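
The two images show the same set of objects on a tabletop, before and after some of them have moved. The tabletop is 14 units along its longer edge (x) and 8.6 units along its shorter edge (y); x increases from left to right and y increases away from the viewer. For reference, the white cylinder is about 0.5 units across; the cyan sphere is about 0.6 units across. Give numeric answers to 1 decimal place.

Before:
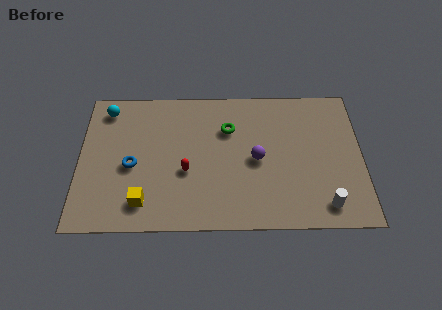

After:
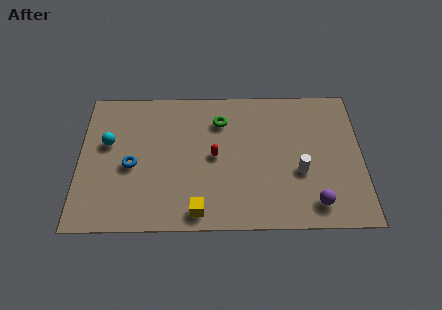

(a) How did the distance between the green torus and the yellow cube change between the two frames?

-0.5

The distance was about 6.1 in the first image and 5.6 in the second, so they moved 0.5 units closer together.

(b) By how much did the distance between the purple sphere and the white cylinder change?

-2.3

The distance was about 4.3 in the first image and 2.0 in the second, so they moved 2.3 units closer together.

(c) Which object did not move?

the blue torus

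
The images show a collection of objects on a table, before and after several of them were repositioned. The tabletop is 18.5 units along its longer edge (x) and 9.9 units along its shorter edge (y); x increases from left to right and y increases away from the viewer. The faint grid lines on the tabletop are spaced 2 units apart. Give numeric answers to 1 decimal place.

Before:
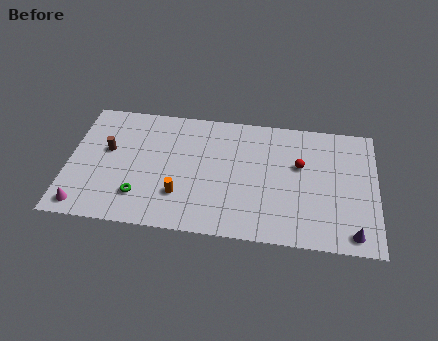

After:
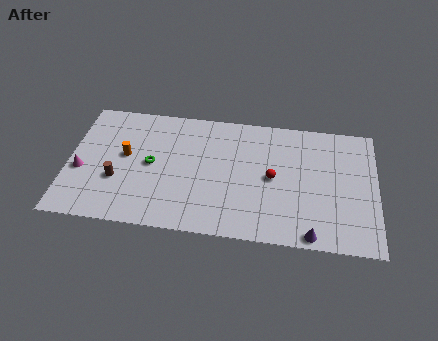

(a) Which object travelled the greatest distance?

the orange cylinder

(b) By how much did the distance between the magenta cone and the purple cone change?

-1.7

The distance was about 16.0 in the first image and 14.3 in the second, so they moved 1.7 units closer together.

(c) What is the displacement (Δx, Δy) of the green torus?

(0.6, 2.6)

The green torus started near (4.4, 2.4) and ended near (5.0, 5.0).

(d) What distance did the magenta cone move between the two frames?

2.8

The magenta cone moved from about (1.1, 1.2) to (0.8, 4.0), a distance of √(0.3² + 2.8²) ≈ 2.8.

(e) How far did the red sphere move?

2.0

The red sphere moved from about (13.9, 6.1) to (12.3, 4.9), a distance of √(1.6² + 1.2²) ≈ 2.0.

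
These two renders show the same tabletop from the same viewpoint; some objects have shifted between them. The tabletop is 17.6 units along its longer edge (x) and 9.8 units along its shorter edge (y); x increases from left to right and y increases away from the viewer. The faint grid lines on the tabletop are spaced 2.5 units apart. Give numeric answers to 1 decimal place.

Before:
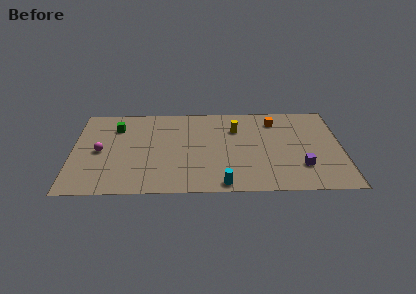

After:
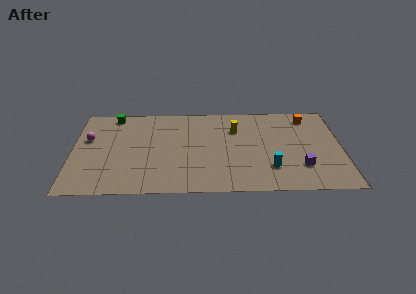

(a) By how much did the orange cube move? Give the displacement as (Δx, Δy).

(2.2, 0.4)

The orange cube started near (13.3, 7.9) and ended near (15.5, 8.3).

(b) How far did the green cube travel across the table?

1.4

The green cube moved from about (2.8, 7.4) to (2.6, 8.8), a distance of √(0.2² + 1.4²) ≈ 1.4.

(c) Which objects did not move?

the purple cube and the yellow cylinder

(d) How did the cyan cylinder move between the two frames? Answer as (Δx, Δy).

(3.1, 1.7)

The cyan cylinder started near (9.8, 0.9) and ended near (12.9, 2.6).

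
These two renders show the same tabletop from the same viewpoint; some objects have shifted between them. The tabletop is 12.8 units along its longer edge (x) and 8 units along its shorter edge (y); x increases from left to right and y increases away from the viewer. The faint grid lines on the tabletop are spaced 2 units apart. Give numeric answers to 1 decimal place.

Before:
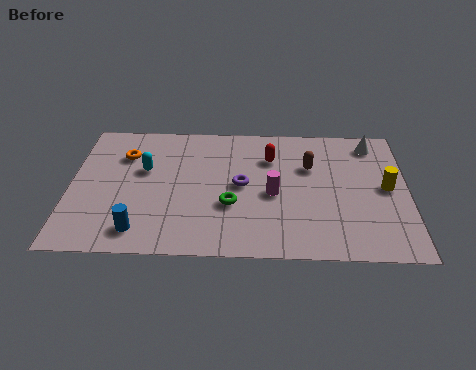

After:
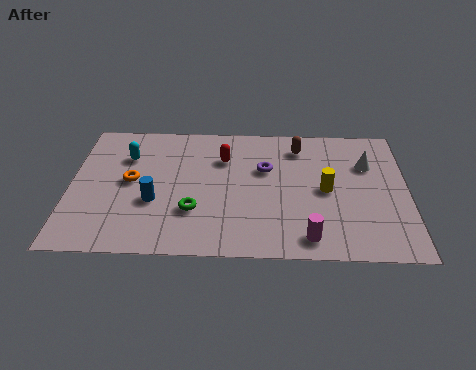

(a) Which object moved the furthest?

the magenta cylinder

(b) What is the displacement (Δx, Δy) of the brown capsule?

(-0.4, 1.2)

From the two frames, the brown capsule sits at roughly (9.1, 5.3) before and (8.7, 6.5) after.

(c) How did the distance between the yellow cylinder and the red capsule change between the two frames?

-0.4

Before: roughly 4.7 units apart; after: 4.3. That's 0.4 units closer together.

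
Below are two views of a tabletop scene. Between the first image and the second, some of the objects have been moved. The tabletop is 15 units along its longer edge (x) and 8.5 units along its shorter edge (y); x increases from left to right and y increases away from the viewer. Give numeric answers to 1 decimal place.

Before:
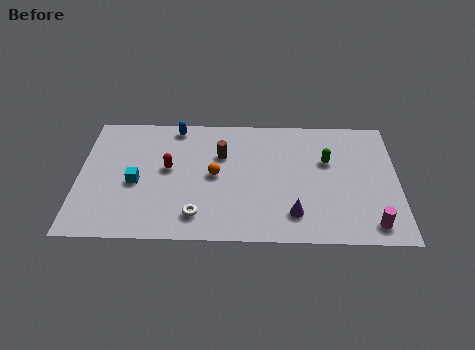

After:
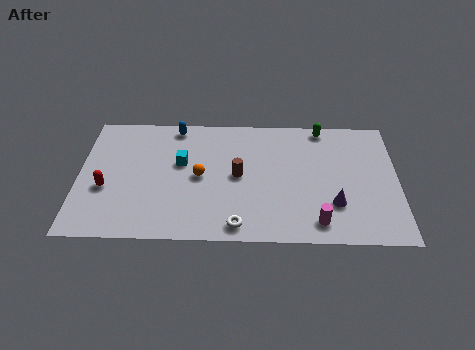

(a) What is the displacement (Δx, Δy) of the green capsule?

(-0.2, 2.3)

From the two frames, the green capsule sits at roughly (11.7, 5.4) before and (11.5, 7.7) after.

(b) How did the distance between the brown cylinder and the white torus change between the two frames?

-0.9

Before: roughly 4.2 units apart; after: 3.3. That's 0.9 units closer together.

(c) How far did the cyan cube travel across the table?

2.5

From (2.7, 3.7) to (4.8, 5.1), the cyan cube covered √(2.1² + 1.4²) ≈ 2.5 units.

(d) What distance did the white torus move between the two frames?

2.0

From (5.6, 1.6) to (7.5, 1.0), the white torus covered √(1.9² + 0.6²) ≈ 2.0 units.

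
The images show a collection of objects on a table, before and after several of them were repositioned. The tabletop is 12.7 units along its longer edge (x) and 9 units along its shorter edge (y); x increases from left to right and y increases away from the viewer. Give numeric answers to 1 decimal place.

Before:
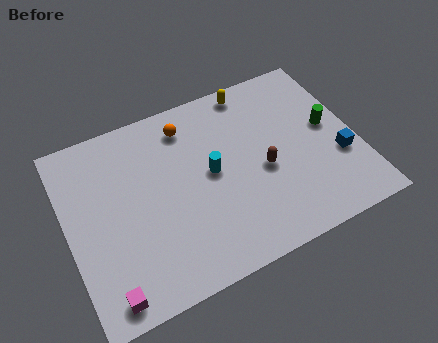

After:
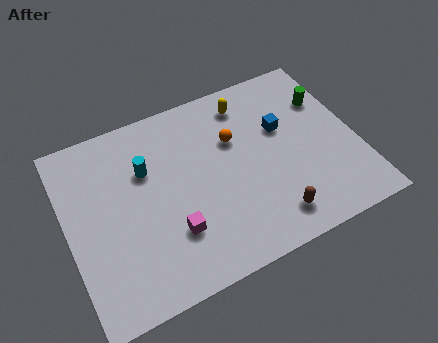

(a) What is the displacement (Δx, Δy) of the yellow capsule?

(-0.3, -0.6)

The yellow capsule was at about (8.6, 8.1) and moved to about (8.3, 7.5).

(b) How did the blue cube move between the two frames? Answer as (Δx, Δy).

(-2.2, 2.4)

The blue cube was at about (11.8, 3.2) and moved to about (9.6, 5.6).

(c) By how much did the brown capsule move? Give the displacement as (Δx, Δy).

(0.0, -2.4)

From the two frames, the brown capsule sits at roughly (8.5, 3.9) before and (8.5, 1.5) after.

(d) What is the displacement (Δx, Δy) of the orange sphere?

(1.9, -1.5)

The orange sphere started near (5.6, 7.4) and ended near (7.5, 5.9).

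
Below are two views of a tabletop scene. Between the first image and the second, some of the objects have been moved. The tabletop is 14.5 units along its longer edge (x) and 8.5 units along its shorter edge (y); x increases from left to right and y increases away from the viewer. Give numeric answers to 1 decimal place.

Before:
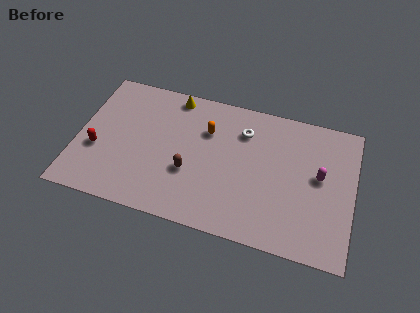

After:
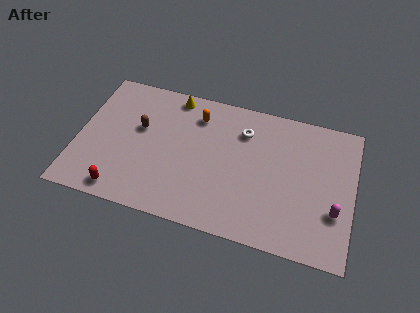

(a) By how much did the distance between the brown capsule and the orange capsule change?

+0.4

The distance was about 2.9 in the first image and 3.3 in the second, so they moved 0.4 units further apart.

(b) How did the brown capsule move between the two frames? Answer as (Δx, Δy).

(-2.8, 2.0)

The brown capsule started near (6.0, 3.1) and ended near (3.2, 5.1).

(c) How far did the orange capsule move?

1.0

The orange capsule was near (6.7, 5.9) before and (6.1, 6.7) after, so it travelled √(0.6² + 0.8²) ≈ 1.0 units.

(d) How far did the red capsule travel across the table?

2.7

The red capsule was near (1.1, 3.2) before and (2.6, 1.0) after, so it travelled √(1.5² + 2.2²) ≈ 2.7 units.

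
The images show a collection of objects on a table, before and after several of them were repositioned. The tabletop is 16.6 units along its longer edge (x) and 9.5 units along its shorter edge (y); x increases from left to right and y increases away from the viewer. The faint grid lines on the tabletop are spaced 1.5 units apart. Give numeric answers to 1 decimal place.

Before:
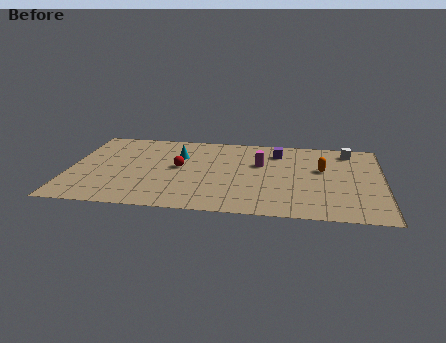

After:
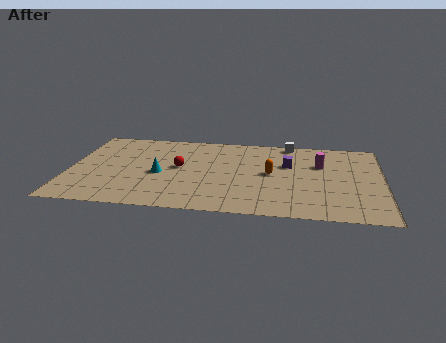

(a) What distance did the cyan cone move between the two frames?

2.5

From (5.7, 6.5) to (4.8, 4.2), the cyan cone covered √(0.9² + 2.3²) ≈ 2.5 units.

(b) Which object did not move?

the red sphere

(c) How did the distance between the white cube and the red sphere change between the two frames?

-2.7

They were about 9.5 units apart before and 6.8 after — 2.7 units closer together.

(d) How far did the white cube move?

3.3

The white cube moved from about (14.8, 8.1) to (11.6, 8.7), a distance of √(3.2² + 0.6²) ≈ 3.3.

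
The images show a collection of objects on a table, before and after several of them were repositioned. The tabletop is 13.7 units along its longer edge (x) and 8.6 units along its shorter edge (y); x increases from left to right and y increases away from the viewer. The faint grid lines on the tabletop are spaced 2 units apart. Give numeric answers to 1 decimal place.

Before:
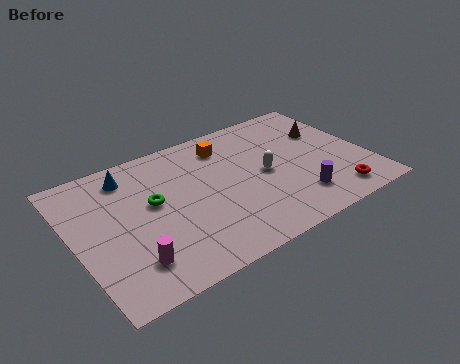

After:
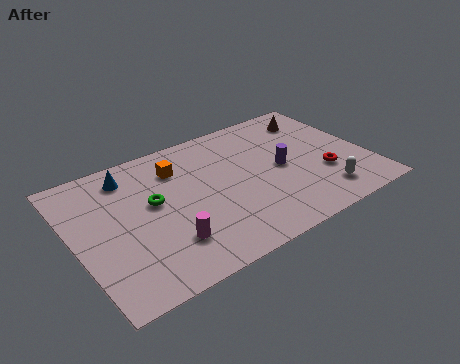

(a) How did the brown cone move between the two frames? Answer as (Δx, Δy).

(-0.3, 1.2)

The brown cone started near (12.2, 5.7) and ended near (11.9, 6.9).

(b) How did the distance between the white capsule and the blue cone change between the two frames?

+3.3

They were about 6.7 units apart before and 10.0 after — 3.3 units further apart.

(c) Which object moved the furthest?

the white capsule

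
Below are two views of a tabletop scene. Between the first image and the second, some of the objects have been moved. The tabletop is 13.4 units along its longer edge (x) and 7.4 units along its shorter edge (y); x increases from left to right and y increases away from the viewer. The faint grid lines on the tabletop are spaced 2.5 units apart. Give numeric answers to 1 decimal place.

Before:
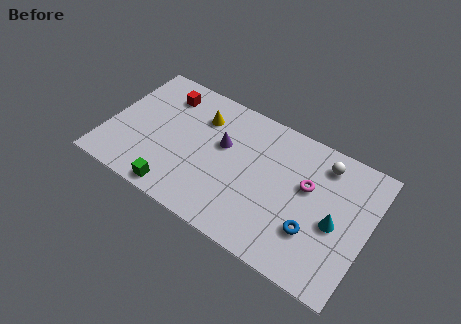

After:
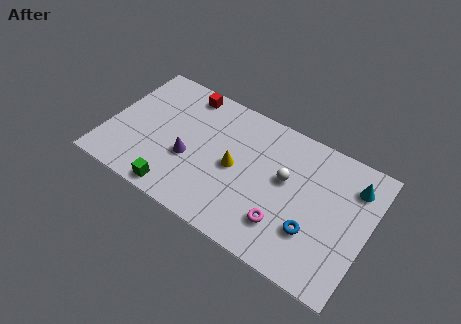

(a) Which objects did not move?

the blue torus and the green cube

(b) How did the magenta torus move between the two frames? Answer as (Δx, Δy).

(-0.8, -2.6)

The magenta torus started near (10.2, 4.5) and ended near (9.4, 1.9).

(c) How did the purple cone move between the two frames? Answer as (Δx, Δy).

(-1.5, -1.6)

The purple cone started near (5.8, 4.5) and ended near (4.3, 2.9).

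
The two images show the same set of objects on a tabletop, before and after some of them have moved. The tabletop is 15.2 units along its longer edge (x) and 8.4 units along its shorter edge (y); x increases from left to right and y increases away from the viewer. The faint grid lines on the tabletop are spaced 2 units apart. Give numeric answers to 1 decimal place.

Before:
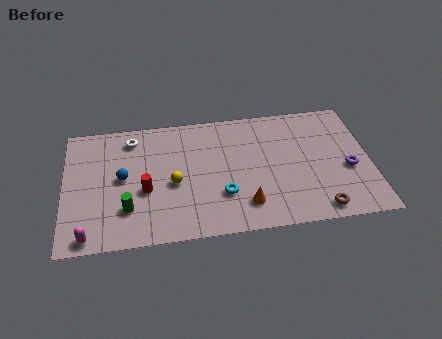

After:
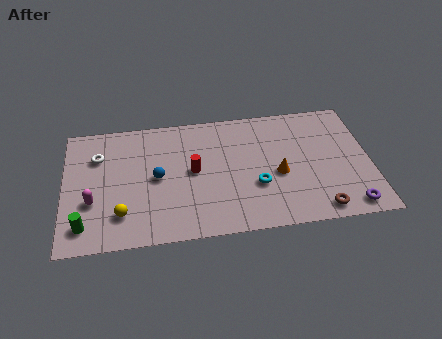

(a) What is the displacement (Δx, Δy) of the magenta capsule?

(0.2, 2.2)

The magenta capsule started near (1.2, 0.8) and ended near (1.4, 3.0).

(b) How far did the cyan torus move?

1.7

The cyan torus moved from about (7.8, 2.6) to (9.5, 3.0), a distance of √(1.7² + 0.4²) ≈ 1.7.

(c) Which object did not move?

the brown torus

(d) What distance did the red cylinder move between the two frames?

2.6

From (4.0, 3.4) to (6.4, 4.4), the red cylinder covered √(2.4² + 1.0²) ≈ 2.6 units.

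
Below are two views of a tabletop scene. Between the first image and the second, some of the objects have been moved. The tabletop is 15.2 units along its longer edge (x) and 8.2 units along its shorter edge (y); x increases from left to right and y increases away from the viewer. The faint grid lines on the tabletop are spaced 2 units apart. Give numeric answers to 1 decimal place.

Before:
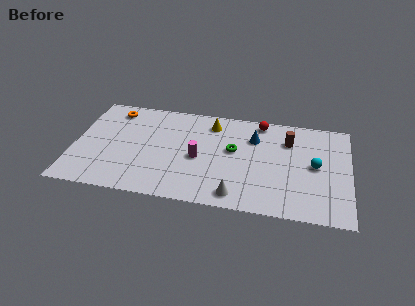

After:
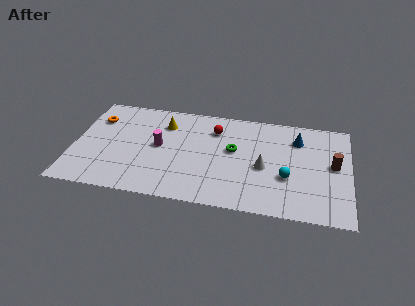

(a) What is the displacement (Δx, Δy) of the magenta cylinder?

(-2.2, 0.6)

The magenta cylinder started near (6.9, 3.7) and ended near (4.7, 4.3).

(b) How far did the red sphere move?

2.7

From (10.2, 7.3) to (7.7, 6.2), the red sphere covered √(2.5² + 1.1²) ≈ 2.7 units.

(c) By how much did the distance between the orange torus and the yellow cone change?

-1.7

The distance was about 5.5 in the first image and 3.8 in the second, so they moved 1.7 units closer together.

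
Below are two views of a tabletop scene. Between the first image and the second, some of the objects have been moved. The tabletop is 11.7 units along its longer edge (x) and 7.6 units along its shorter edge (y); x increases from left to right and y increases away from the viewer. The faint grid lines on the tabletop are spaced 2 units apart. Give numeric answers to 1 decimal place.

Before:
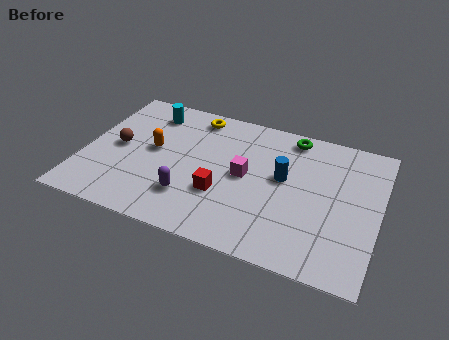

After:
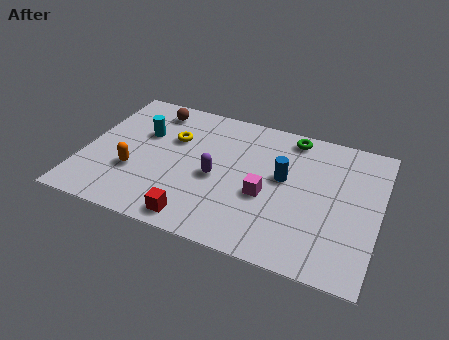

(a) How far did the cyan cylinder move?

1.3

The cyan cylinder was near (2.3, 6.2) before and (2.2, 4.9) after, so it travelled √(0.1² + 1.3²) ≈ 1.3 units.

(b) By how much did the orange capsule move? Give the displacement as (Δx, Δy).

(-0.6, -1.5)

The orange capsule started near (2.7, 4.1) and ended near (2.1, 2.6).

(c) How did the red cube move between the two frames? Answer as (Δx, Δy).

(-0.8, -1.7)

The red cube was at about (5.6, 2.6) and moved to about (4.8, 0.9).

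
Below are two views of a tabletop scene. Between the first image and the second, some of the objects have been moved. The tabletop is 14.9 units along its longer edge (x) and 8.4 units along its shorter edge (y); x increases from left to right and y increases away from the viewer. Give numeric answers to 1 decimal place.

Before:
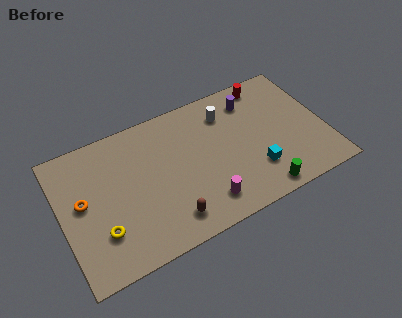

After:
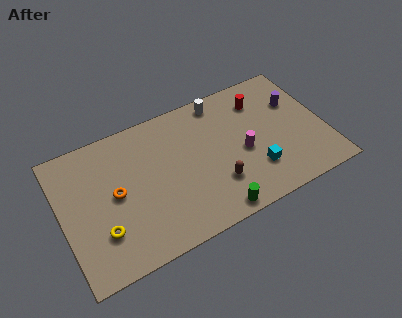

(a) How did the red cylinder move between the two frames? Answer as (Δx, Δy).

(-0.5, -0.9)

From the two frames, the red cylinder sits at roughly (12.1, 7.4) before and (11.6, 6.5) after.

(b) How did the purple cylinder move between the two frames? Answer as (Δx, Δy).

(2.4, -1.1)

From the two frames, the purple cylinder sits at roughly (11.1, 6.7) before and (13.5, 5.6) after.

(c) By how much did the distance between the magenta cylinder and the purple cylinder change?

-2.3

Before: roughly 6.1 units apart; after: 3.8. That's 2.3 units closer together.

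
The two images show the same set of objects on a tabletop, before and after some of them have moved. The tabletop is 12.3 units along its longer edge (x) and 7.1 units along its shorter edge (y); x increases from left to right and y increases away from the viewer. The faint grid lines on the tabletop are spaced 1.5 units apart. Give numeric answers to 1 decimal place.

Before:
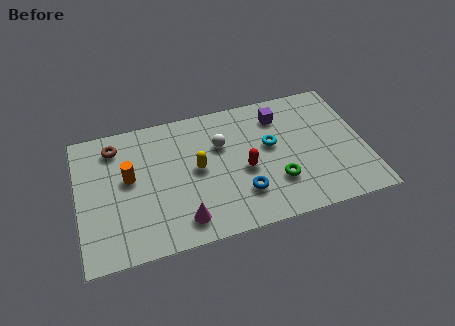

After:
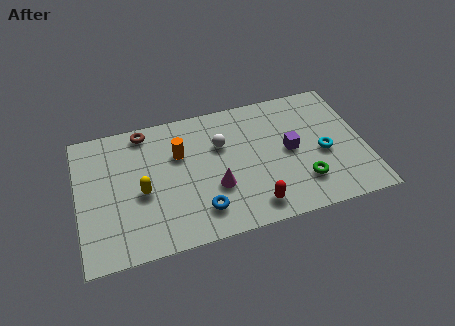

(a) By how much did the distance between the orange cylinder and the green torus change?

-0.6

The distance was about 6.5 in the first image and 5.9 in the second, so they moved 0.6 units closer together.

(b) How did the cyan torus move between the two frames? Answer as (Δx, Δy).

(2.2, -1.0)

The cyan torus was at about (8.3, 4.1) and moved to about (10.5, 3.1).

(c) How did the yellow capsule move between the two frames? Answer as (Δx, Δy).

(-2.4, -0.6)

The yellow capsule was at about (5.1, 3.7) and moved to about (2.7, 3.1).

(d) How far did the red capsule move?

2.0

From (7.1, 3.1) to (7.3, 1.1), the red capsule covered √(0.2² + 2.0²) ≈ 2.0 units.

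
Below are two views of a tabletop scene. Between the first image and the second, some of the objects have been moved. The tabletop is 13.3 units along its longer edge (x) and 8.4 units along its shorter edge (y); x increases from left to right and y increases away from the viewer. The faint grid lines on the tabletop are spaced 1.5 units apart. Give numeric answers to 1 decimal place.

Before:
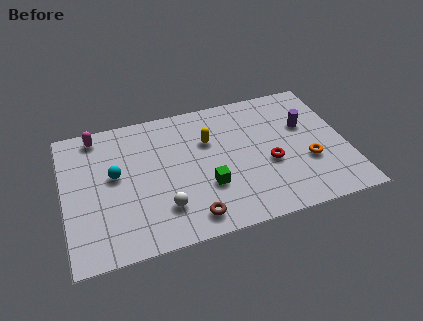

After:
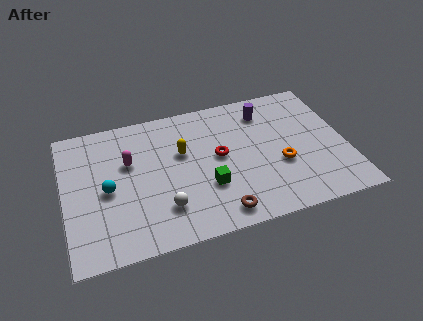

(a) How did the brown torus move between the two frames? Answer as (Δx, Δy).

(1.3, -0.1)

The brown torus started near (5.7, 1.2) and ended near (7.0, 1.1).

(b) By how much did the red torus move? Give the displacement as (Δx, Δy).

(-2.3, 1.1)

The red torus started near (9.6, 3.4) and ended near (7.3, 4.5).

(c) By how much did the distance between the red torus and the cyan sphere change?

-2.0

The distance was about 7.3 in the first image and 5.3 in the second, so they moved 2.0 units closer together.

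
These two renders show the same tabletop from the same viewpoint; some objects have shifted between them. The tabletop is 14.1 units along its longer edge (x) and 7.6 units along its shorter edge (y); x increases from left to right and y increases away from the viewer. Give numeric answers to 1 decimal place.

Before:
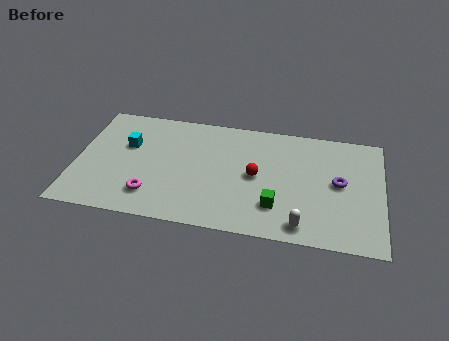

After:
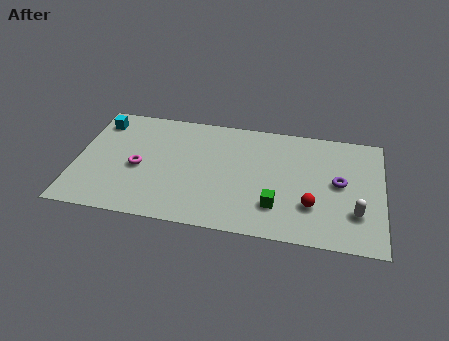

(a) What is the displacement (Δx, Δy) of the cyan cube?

(-1.4, 1.4)

The cyan cube started near (2.3, 4.8) and ended near (0.9, 6.2).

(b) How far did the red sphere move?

3.0

The red sphere was near (8.3, 3.8) before and (10.9, 2.3) after, so it travelled √(2.6² + 1.5²) ≈ 3.0 units.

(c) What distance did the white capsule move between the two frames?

2.7

From (10.5, 1.0) to (12.9, 2.2), the white capsule covered √(2.4² + 1.2²) ≈ 2.7 units.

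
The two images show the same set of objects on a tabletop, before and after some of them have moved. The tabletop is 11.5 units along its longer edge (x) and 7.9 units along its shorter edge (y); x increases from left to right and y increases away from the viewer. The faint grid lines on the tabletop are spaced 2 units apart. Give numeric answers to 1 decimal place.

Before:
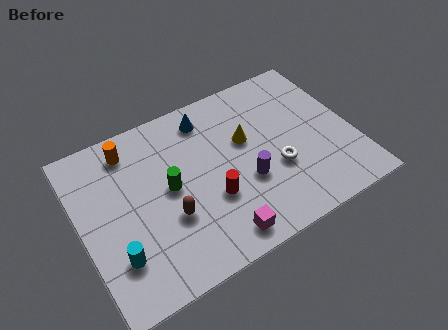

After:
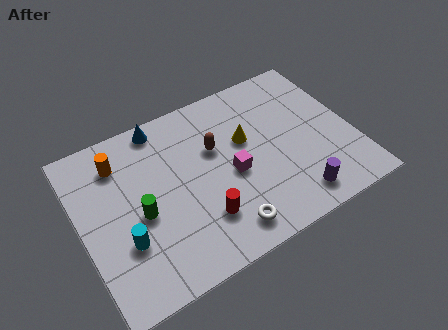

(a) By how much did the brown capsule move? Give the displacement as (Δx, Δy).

(2.3, 2.2)

The brown capsule started near (3.5, 2.8) and ended near (5.8, 5.0).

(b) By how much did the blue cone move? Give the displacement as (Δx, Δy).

(-1.9, 0.5)

From the two frames, the blue cone sits at roughly (5.7, 6.6) before and (3.8, 7.1) after.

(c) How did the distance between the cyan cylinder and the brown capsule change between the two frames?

+2.4

Before: roughly 2.4 units apart; after: 4.8. That's 2.4 units further apart.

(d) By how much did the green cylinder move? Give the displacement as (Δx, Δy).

(-1.3, -0.6)

From the two frames, the green cylinder sits at roughly (3.7, 4.1) before and (2.4, 3.5) after.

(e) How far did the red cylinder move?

0.9

The red cylinder was near (5.3, 2.8) before and (4.8, 2.1) after, so it travelled √(0.5² + 0.7²) ≈ 0.9 units.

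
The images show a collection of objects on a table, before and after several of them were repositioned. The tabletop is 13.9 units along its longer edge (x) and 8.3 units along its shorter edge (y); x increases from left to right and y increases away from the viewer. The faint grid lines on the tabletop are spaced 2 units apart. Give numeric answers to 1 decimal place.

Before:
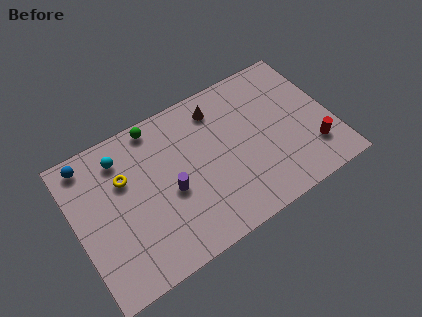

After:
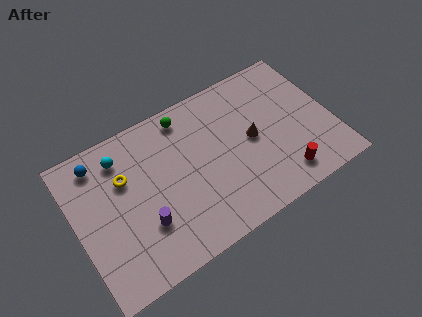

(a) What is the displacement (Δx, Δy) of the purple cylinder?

(-1.6, -1.0)

The purple cylinder was at about (5.0, 3.6) and moved to about (3.4, 2.6).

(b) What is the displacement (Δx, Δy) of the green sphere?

(1.6, -0.3)

The green sphere was at about (4.8, 7.5) and moved to about (6.4, 7.2).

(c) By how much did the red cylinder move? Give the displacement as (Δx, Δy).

(-1.8, -0.7)

The red cylinder was at about (12.6, 2.1) and moved to about (10.8, 1.4).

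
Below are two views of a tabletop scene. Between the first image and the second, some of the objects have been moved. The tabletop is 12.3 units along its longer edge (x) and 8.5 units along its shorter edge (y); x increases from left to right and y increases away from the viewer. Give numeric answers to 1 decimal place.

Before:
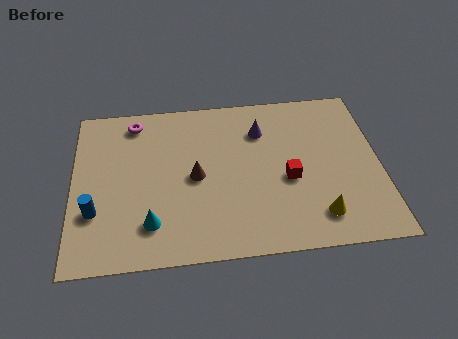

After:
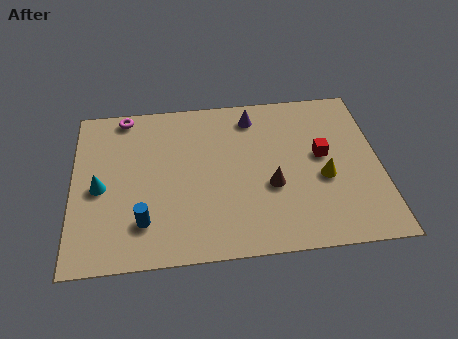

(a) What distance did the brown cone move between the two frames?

3.1

The brown cone moved from about (4.9, 4.1) to (7.9, 3.3), a distance of √(3.0² + 0.8²) ≈ 3.1.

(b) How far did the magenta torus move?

0.6

The magenta torus moved from about (2.5, 7.3) to (2.1, 7.7), a distance of √(0.4² + 0.4²) ≈ 0.6.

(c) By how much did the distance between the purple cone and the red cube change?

+0.7

They were about 2.9 units apart before and 3.6 after — 0.7 units further apart.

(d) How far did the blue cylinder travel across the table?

2.0

From (0.9, 2.7) to (2.8, 2.0), the blue cylinder covered √(1.9² + 0.7²) ≈ 2.0 units.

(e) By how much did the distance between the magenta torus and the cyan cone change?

-1.5

The distance was about 5.4 in the first image and 3.9 in the second, so they moved 1.5 units closer together.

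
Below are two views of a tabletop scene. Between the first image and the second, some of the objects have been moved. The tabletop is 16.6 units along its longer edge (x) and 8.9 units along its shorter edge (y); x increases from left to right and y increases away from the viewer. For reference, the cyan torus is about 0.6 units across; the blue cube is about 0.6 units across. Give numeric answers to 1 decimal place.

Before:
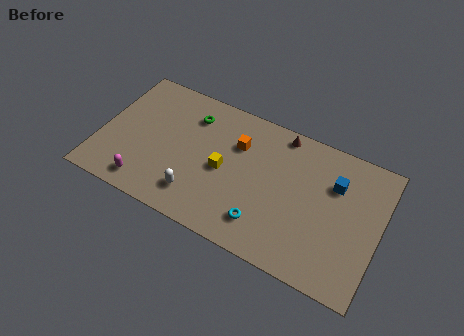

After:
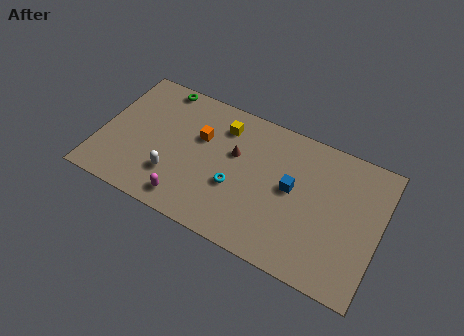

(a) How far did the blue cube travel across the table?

2.8

The blue cube moved from about (13.8, 6.2) to (11.4, 4.8), a distance of √(2.4² + 1.4²) ≈ 2.8.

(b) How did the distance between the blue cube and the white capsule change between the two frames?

-1.6

They were about 8.8 units apart before and 7.2 after — 1.6 units closer together.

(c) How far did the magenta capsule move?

2.5

From (3.1, 1.3) to (5.6, 1.3), the magenta capsule covered √(2.5² + 0.0²) ≈ 2.5 units.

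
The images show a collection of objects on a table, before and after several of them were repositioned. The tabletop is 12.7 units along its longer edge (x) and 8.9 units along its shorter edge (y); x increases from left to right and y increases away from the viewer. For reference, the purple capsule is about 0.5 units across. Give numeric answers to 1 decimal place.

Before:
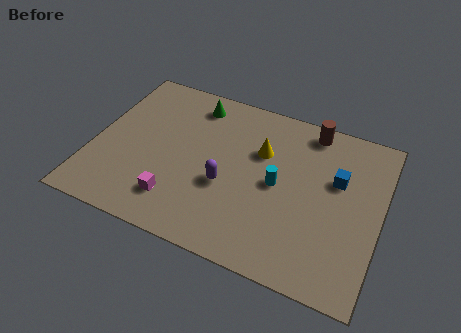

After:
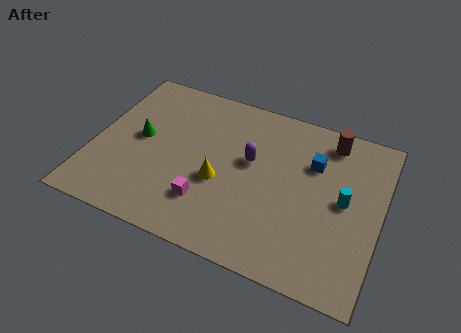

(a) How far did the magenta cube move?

1.4

From (4.0, 1.9) to (5.3, 2.3), the magenta cube covered √(1.3² + 0.4²) ≈ 1.4 units.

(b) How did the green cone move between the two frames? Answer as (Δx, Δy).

(-2.1, -2.8)

From the two frames, the green cone sits at roughly (4.1, 7.5) before and (2.0, 4.7) after.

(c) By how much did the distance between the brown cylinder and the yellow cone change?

+3.2

They were about 2.8 units apart before and 6.0 after — 3.2 units further apart.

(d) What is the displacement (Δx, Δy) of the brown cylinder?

(0.9, -0.3)

From the two frames, the brown cylinder sits at roughly (9.3, 7.9) before and (10.2, 7.6) after.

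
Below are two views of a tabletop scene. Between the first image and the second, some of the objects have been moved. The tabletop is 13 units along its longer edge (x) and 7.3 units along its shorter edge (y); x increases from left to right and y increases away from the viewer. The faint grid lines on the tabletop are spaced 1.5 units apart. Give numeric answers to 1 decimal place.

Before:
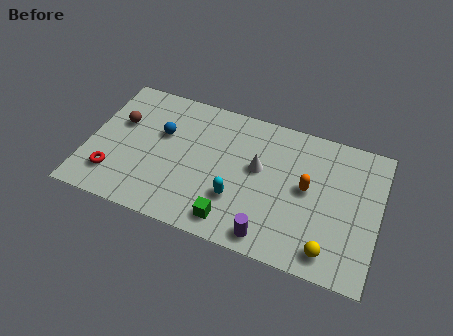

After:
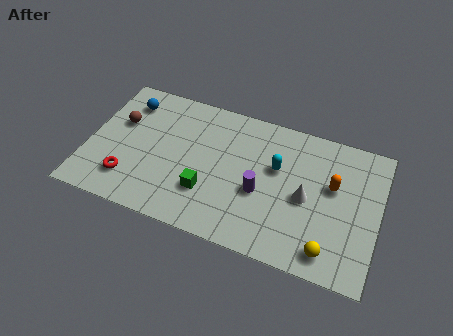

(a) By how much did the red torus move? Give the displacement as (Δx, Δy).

(0.7, 0.0)

The red torus started near (1.3, 1.7) and ended near (2.0, 1.7).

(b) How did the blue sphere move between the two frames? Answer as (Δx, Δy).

(-1.7, 1.2)

The blue sphere started near (3.2, 4.6) and ended near (1.5, 5.8).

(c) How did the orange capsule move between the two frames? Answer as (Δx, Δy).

(1.1, 0.5)

From the two frames, the orange capsule sits at roughly (9.8, 3.9) before and (10.9, 4.4) after.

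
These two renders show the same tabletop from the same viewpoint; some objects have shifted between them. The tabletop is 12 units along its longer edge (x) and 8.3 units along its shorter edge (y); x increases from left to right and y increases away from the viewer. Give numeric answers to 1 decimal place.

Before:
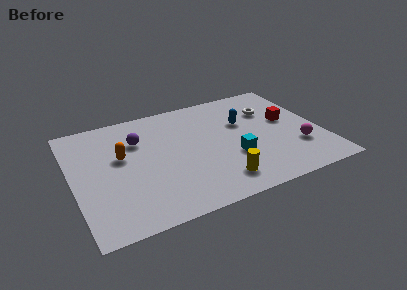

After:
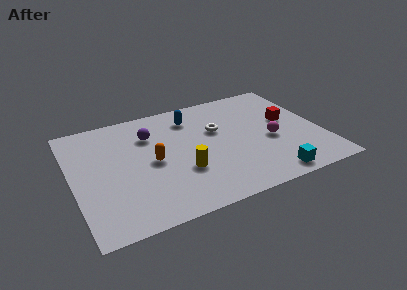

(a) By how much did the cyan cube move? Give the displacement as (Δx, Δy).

(1.5, -2.0)

The cyan cube was at about (7.6, 2.9) and moved to about (9.1, 0.9).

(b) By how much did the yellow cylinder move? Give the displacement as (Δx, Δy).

(-1.6, 1.3)

The yellow cylinder started near (6.7, 1.5) and ended near (5.1, 2.8).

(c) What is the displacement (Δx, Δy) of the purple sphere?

(0.6, 0.2)

From the two frames, the purple sphere sits at roughly (3.3, 5.8) before and (3.9, 6.0) after.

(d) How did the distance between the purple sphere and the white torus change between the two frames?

-3.2

They were about 6.5 units apart before and 3.3 after — 3.2 units closer together.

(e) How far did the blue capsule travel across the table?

2.7

The blue capsule was near (8.4, 5.3) before and (6.0, 6.6) after, so it travelled √(2.4² + 1.3²) ≈ 2.7 units.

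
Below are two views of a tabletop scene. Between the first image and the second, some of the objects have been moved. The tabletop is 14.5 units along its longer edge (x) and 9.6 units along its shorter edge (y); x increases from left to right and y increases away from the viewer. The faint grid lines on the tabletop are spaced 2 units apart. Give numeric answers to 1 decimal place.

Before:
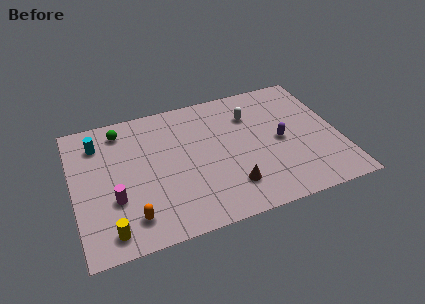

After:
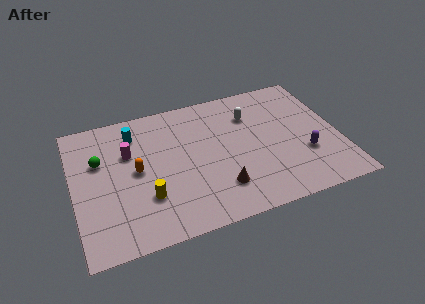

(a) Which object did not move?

the white capsule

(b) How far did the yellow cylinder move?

2.6

The yellow cylinder was near (1.7, 1.3) before and (3.8, 2.9) after, so it travelled √(2.1² + 1.6²) ≈ 2.6 units.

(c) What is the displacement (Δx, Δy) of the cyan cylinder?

(2.0, 0.1)

The cyan cylinder started near (1.5, 7.5) and ended near (3.5, 7.6).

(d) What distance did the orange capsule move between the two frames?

3.1

The orange capsule moved from about (2.9, 1.8) to (3.4, 4.9), a distance of √(0.5² + 3.1²) ≈ 3.1.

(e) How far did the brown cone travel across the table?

0.6

From (8.3, 2.2) to (7.7, 2.3), the brown cone covered √(0.6² + 0.1²) ≈ 0.6 units.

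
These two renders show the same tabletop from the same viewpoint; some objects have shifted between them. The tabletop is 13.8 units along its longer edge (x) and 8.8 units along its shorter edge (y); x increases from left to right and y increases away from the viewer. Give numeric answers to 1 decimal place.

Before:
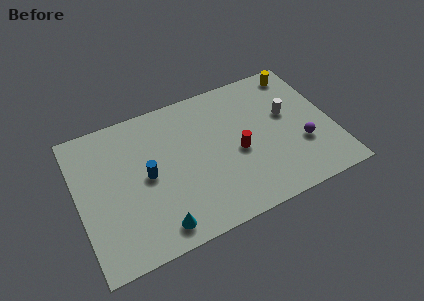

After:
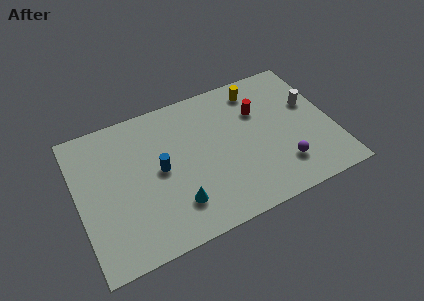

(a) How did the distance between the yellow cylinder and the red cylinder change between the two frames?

-4.0

The distance was about 5.4 in the first image and 1.4 in the second, so they moved 4.0 units closer together.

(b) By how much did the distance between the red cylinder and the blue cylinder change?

+0.9

Before: roughly 4.9 units apart; after: 5.8. That's 0.9 units further apart.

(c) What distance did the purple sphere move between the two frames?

1.5

From (12.0, 3.0) to (10.8, 2.1), the purple sphere covered √(1.2² + 0.9²) ≈ 1.5 units.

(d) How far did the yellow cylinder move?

2.4

From (12.5, 7.7) to (10.1, 7.4), the yellow cylinder covered √(2.4² + 0.3²) ≈ 2.4 units.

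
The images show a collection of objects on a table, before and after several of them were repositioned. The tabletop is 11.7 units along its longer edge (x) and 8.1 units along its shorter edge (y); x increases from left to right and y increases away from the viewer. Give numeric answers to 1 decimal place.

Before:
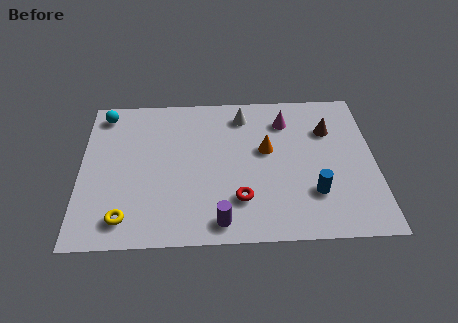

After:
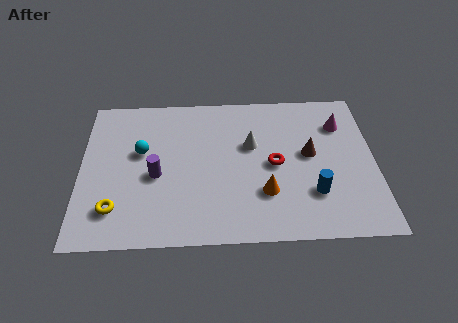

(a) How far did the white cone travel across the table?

1.7

The white cone moved from about (6.5, 6.7) to (6.8, 5.0), a distance of √(0.3² + 1.7²) ≈ 1.7.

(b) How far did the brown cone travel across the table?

1.5

The brown cone was near (9.9, 5.7) before and (9.1, 4.4) after, so it travelled √(0.8² + 1.3²) ≈ 1.5 units.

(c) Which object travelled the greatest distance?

the purple cylinder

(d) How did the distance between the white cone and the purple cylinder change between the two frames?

-1.7

Before: roughly 5.8 units apart; after: 4.1. That's 1.7 units closer together.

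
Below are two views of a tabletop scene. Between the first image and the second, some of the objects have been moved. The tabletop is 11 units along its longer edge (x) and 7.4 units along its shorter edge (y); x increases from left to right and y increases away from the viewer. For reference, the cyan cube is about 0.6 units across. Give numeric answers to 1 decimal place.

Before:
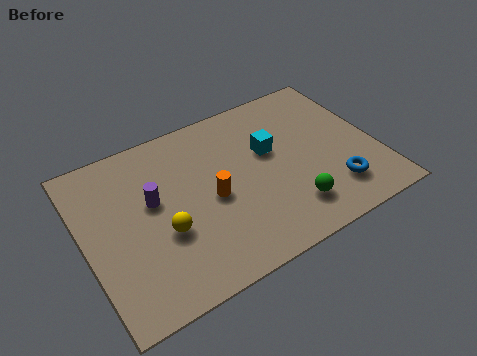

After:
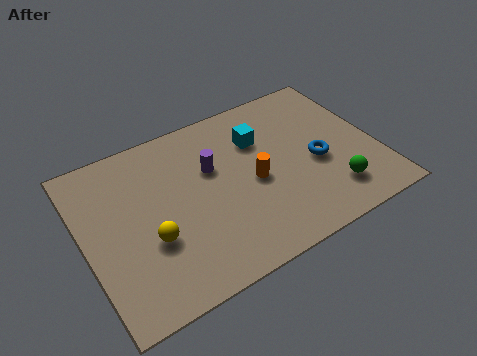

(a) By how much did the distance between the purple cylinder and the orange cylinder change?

-0.4

They were about 2.3 units apart before and 1.9 after — 0.4 units closer together.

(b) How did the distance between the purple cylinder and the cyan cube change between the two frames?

-2.5

They were about 4.5 units apart before and 2.0 after — 2.5 units closer together.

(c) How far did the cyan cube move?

0.8

The cyan cube was near (7.1, 4.5) before and (6.8, 5.2) after, so it travelled √(0.3² + 0.7²) ≈ 0.8 units.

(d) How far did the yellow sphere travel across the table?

0.5

From (2.8, 2.8) to (2.3, 2.7), the yellow sphere covered √(0.5² + 0.1²) ≈ 0.5 units.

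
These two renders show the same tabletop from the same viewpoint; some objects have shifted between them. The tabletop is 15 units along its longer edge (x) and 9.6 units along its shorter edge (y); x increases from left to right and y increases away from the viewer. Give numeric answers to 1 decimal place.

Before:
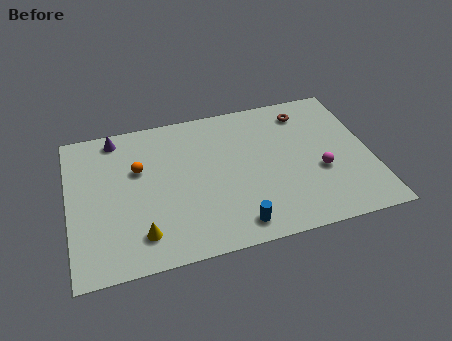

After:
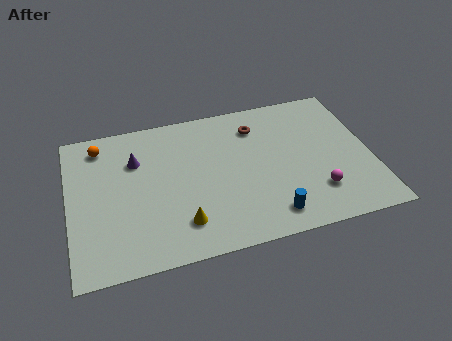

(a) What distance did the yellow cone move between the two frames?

2.0

The yellow cone was near (3.4, 1.9) before and (5.4, 2.1) after, so it travelled √(2.0² + 0.2²) ≈ 2.0 units.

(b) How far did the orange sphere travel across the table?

2.7

The orange sphere moved from about (3.5, 6.1) to (1.7, 8.1), a distance of √(1.8² + 2.0²) ≈ 2.7.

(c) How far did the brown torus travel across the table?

2.5

The brown torus was near (12.0, 7.9) before and (9.5, 7.5) after, so it travelled √(2.5² + 0.4²) ≈ 2.5 units.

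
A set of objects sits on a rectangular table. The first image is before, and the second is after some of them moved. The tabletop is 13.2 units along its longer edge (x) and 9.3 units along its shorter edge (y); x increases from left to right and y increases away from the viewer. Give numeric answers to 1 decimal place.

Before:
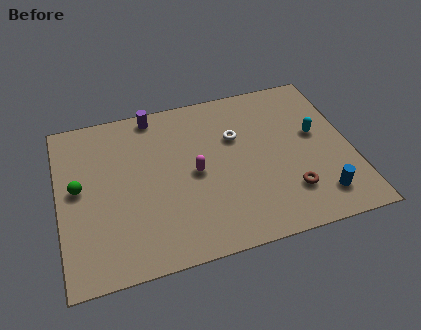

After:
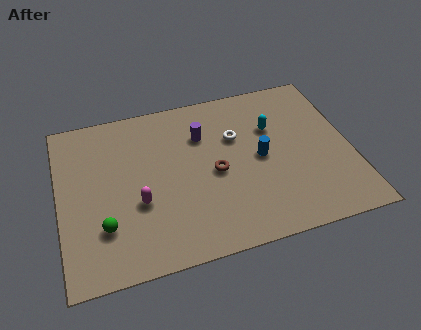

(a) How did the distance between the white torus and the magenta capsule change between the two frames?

+2.7

They were about 2.6 units apart before and 5.3 after — 2.7 units further apart.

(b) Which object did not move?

the white torus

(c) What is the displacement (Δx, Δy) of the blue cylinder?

(-2.4, 2.9)

The blue cylinder started near (11.5, 1.7) and ended near (9.1, 4.6).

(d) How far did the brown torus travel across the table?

3.8

The brown torus moved from about (10.2, 2.3) to (7.0, 4.3), a distance of √(3.2² + 2.0²) ≈ 3.8.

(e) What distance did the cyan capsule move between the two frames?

2.1

From (11.7, 5.3) to (9.8, 6.2), the cyan capsule covered √(1.9² + 0.9²) ≈ 2.1 units.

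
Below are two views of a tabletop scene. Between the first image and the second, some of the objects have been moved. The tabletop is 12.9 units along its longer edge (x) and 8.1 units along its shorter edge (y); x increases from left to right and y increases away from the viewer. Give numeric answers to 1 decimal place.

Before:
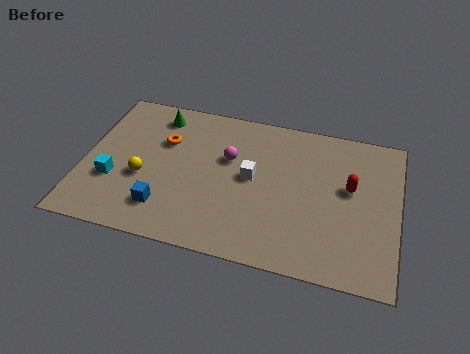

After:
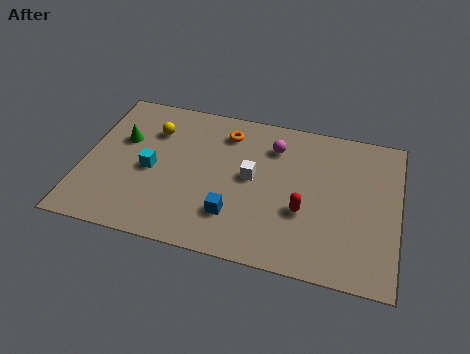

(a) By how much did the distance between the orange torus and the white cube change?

-1.4

They were about 3.9 units apart before and 2.5 after — 1.4 units closer together.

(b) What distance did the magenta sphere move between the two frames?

2.1

The magenta sphere moved from about (5.9, 5.1) to (7.7, 6.2), a distance of √(1.8² + 1.1²) ≈ 2.1.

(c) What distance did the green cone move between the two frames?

2.1

From (2.8, 6.8) to (1.5, 5.1), the green cone covered √(1.3² + 1.7²) ≈ 2.1 units.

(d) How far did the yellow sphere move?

2.7

The yellow sphere was near (2.5, 3.2) before and (2.7, 5.9) after, so it travelled √(0.2² + 2.7²) ≈ 2.7 units.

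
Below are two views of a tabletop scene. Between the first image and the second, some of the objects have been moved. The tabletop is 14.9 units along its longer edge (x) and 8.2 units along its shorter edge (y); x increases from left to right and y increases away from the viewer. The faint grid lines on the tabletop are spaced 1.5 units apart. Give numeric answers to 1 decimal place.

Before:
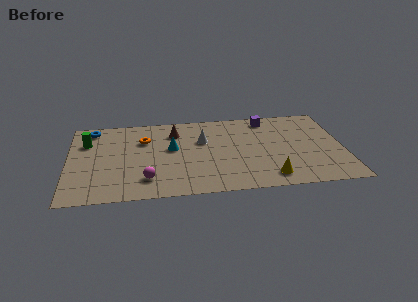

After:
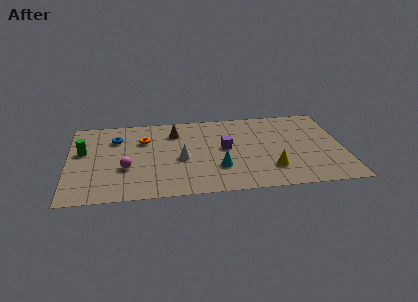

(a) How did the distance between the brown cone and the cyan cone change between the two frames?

+2.8

Before: roughly 1.6 units apart; after: 4.4. That's 2.8 units further apart.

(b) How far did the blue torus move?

1.7

The blue torus was near (1.3, 7.1) before and (2.6, 6.0) after, so it travelled √(1.3² + 1.1²) ≈ 1.7 units.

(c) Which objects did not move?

the orange torus and the brown cone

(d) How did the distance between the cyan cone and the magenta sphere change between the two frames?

+1.8

They were about 3.2 units apart before and 5.0 after — 1.8 units further apart.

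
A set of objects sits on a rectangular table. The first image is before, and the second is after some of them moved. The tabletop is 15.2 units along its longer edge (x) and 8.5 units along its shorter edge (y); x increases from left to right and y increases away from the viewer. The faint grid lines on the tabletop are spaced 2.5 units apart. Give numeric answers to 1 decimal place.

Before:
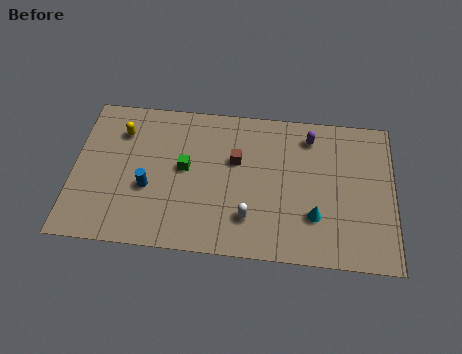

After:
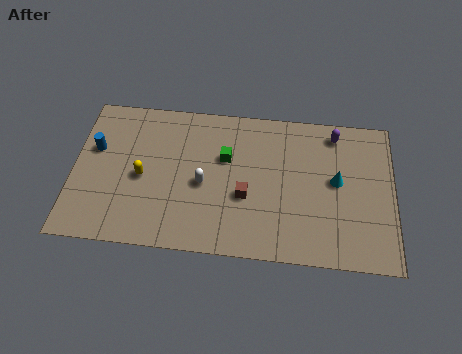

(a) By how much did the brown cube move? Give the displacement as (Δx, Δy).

(0.5, -2.0)

The brown cube was at about (7.7, 5.3) and moved to about (8.2, 3.3).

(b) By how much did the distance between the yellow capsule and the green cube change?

+0.6

Before: roughly 3.6 units apart; after: 4.2. That's 0.6 units further apart.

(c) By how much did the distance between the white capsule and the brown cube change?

-1.2

Before: roughly 3.3 units apart; after: 2.1. That's 1.2 units closer together.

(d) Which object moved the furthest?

the blue cylinder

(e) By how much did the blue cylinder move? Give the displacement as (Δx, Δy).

(-2.6, 2.0)

The blue cylinder was at about (3.6, 3.3) and moved to about (1.0, 5.3).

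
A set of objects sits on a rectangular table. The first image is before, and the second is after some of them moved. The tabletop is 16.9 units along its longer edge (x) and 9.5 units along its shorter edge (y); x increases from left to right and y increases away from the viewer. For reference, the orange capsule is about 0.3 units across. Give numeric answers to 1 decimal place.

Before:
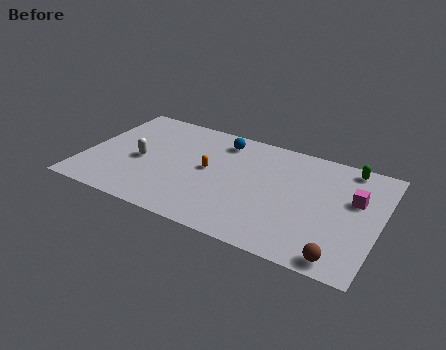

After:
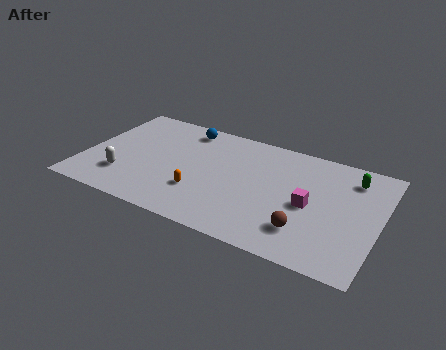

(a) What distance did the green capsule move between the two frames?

0.9

The green capsule was near (14.8, 8.5) before and (15.1, 7.6) after, so it travelled √(0.3² + 0.9²) ≈ 0.9 units.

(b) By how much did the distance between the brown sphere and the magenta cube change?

-2.8

Before: roughly 4.9 units apart; after: 2.1. That's 2.8 units closer together.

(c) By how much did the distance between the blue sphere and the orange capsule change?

+2.6

They were about 2.9 units apart before and 5.5 after — 2.6 units further apart.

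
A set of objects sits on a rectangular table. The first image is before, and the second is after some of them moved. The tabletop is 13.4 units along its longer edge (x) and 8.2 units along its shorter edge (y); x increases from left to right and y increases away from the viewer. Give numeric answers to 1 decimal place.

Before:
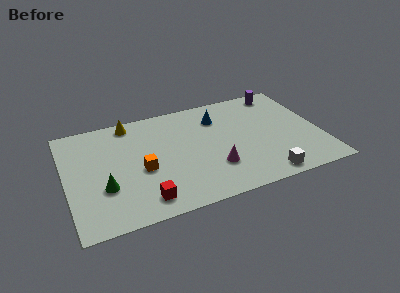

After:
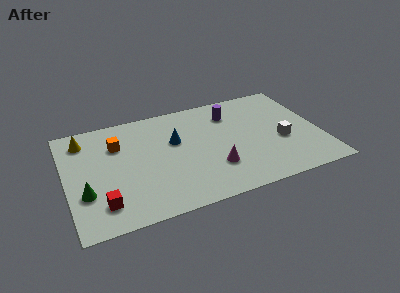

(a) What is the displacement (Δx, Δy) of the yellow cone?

(-2.5, -0.6)

The yellow cone was at about (3.6, 7.3) and moved to about (1.1, 6.7).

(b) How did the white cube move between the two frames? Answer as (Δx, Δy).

(1.2, 2.4)

From the two frames, the white cube sits at roughly (10.1, 0.9) before and (11.3, 3.3) after.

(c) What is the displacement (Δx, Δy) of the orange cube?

(-1.1, 2.3)

The orange cube started near (3.9, 3.5) and ended near (2.8, 5.8).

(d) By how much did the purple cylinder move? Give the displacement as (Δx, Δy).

(-2.8, -0.9)

The purple cylinder was at about (11.7, 7.2) and moved to about (8.9, 6.3).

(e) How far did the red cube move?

2.1

The red cube moved from about (3.8, 1.3) to (1.7, 1.7), a distance of √(2.1² + 0.4²) ≈ 2.1.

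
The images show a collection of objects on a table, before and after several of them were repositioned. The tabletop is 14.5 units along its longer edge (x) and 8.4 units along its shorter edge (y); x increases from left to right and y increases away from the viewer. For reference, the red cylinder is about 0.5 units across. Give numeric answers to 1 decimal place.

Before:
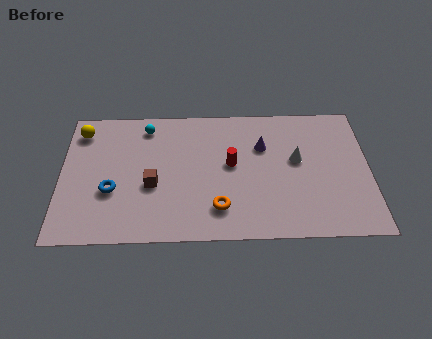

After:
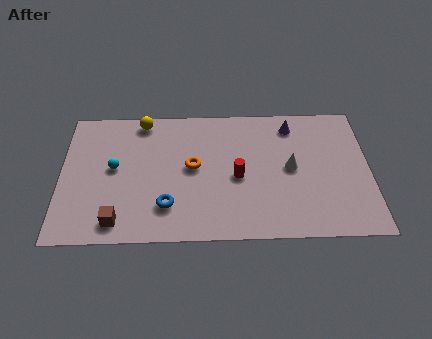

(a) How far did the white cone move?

0.6

The white cone was near (11.1, 4.8) before and (10.8, 4.3) after, so it travelled √(0.3² + 0.5²) ≈ 0.6 units.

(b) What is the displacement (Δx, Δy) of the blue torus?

(2.6, -1.0)

From the two frames, the blue torus sits at roughly (2.4, 3.1) before and (5.0, 2.1) after.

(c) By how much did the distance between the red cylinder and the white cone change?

-0.6

Before: roughly 3.1 units apart; after: 2.5. That's 0.6 units closer together.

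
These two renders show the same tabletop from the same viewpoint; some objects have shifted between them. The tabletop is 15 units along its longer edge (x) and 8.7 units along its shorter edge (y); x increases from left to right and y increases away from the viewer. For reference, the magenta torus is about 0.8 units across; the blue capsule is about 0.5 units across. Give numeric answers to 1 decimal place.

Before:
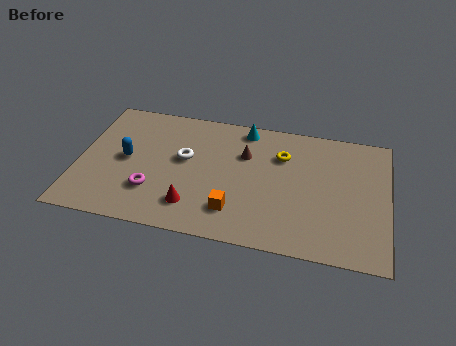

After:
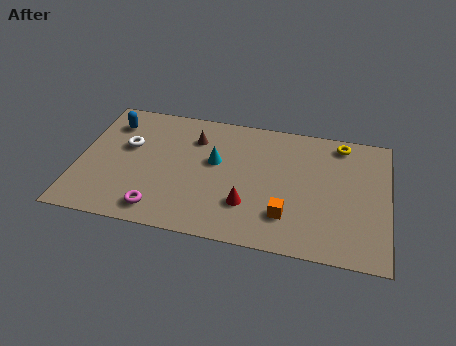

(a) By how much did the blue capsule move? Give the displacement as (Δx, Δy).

(-0.9, 2.4)

The blue capsule started near (2.3, 4.4) and ended near (1.4, 6.8).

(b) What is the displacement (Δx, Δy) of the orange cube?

(2.5, 0.2)

From the two frames, the orange cube sits at roughly (7.7, 2.0) before and (10.2, 2.2) after.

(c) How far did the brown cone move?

2.6

The brown cone moved from about (8.0, 5.9) to (5.5, 6.5), a distance of √(2.5² + 0.6²) ≈ 2.6.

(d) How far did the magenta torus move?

1.3

From (3.7, 2.5) to (4.1, 1.3), the magenta torus covered √(0.4² + 1.2²) ≈ 1.3 units.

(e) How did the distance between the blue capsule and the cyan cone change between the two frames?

-1.0

They were about 6.5 units apart before and 5.5 after — 1.0 units closer together.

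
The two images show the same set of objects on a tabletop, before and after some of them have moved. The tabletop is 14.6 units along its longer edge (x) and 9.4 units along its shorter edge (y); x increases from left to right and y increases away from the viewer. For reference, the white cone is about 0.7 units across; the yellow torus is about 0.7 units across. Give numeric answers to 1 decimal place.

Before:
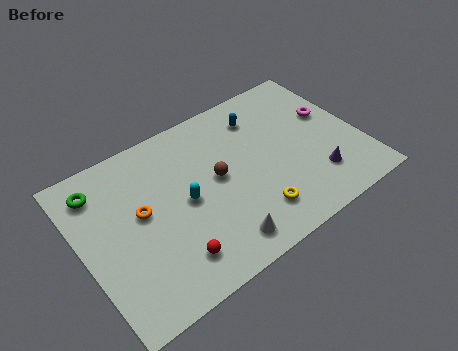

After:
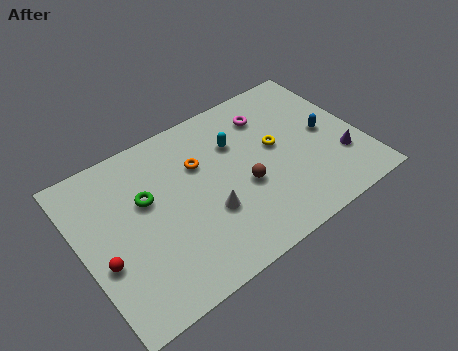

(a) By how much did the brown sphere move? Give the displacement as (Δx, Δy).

(1.2, -1.2)

The brown sphere started near (7.1, 5.0) and ended near (8.3, 3.8).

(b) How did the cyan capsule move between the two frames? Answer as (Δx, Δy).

(3.1, 1.9)

The cyan capsule started near (5.3, 4.6) and ended near (8.4, 6.5).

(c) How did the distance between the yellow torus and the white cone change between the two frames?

+2.3

The distance was about 2.1 in the first image and 4.4 in the second, so they moved 2.3 units further apart.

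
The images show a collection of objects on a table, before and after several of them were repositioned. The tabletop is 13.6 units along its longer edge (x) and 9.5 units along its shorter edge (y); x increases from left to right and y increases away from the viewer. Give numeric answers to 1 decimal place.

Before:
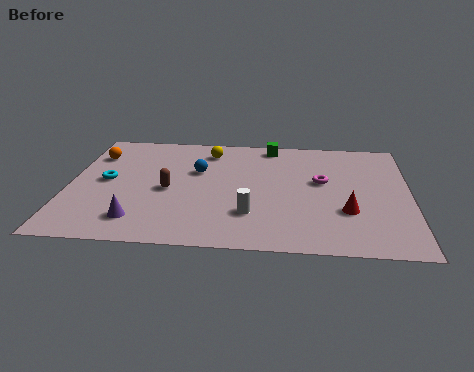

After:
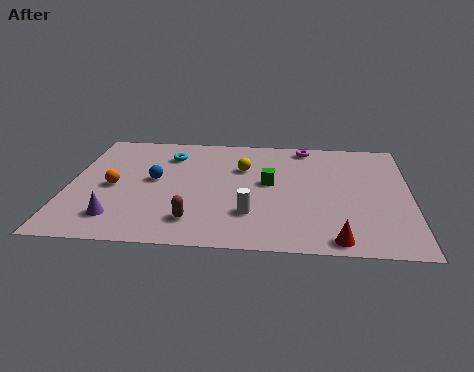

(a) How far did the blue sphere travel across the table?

1.9

The blue sphere was near (5.1, 6.0) before and (3.4, 5.1) after, so it travelled √(1.7² + 0.9²) ≈ 1.9 units.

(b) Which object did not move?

the white cylinder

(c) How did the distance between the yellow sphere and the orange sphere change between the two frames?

+0.8

They were about 4.7 units apart before and 5.5 after — 0.8 units further apart.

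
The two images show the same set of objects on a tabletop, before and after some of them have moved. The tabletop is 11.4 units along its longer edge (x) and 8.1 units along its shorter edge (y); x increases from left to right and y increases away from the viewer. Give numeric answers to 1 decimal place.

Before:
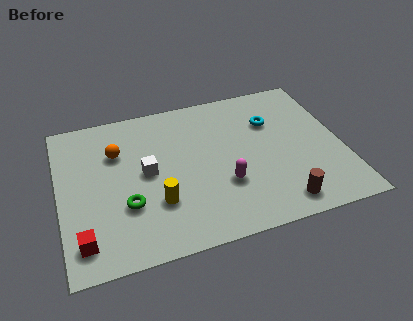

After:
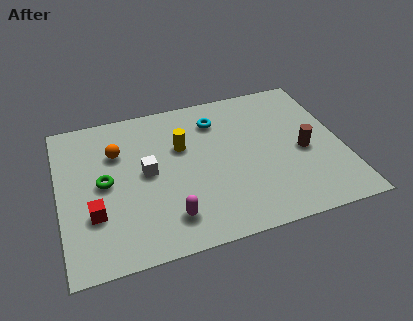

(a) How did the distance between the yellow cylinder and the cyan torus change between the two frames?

-3.9

They were about 5.8 units apart before and 1.9 after — 3.9 units closer together.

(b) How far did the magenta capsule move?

2.5

The magenta capsule was near (6.5, 2.7) before and (4.2, 1.6) after, so it travelled √(2.3² + 1.1²) ≈ 2.5 units.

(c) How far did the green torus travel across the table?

1.6

From (2.6, 2.7) to (1.8, 4.1), the green torus covered √(0.8² + 1.4²) ≈ 1.6 units.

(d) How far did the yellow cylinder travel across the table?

3.0

The yellow cylinder was near (3.8, 2.5) before and (5.0, 5.2) after, so it travelled √(1.2² + 2.7²) ≈ 3.0 units.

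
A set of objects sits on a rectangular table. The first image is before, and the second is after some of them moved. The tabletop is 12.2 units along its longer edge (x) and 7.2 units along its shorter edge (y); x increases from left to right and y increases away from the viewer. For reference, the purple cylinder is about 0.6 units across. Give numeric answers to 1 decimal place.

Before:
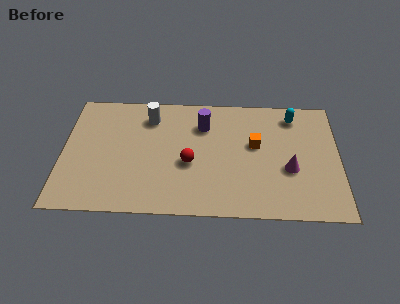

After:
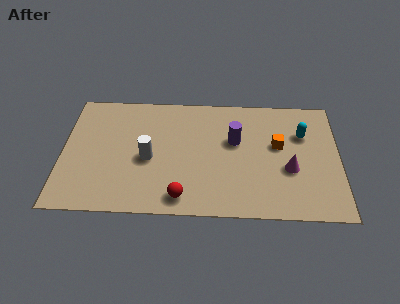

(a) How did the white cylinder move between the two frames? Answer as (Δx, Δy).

(0.0, -2.5)

The white cylinder was at about (3.8, 5.7) and moved to about (3.8, 3.2).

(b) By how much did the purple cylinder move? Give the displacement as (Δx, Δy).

(1.4, -0.9)

The purple cylinder started near (6.2, 5.3) and ended near (7.6, 4.4).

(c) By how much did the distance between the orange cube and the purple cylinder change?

-0.6

Before: roughly 2.5 units apart; after: 1.9. That's 0.6 units closer together.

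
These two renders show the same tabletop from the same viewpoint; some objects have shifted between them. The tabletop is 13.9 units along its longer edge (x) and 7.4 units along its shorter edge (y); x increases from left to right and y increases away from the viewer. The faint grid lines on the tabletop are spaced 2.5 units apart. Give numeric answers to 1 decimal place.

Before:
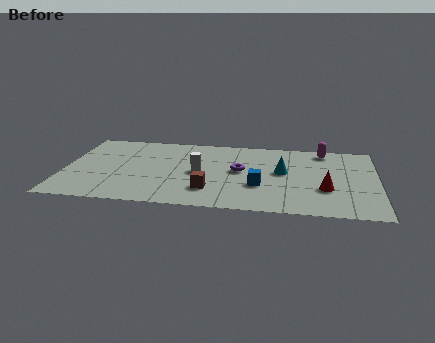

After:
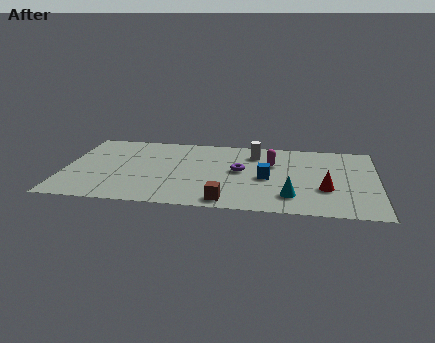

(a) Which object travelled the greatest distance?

the white cylinder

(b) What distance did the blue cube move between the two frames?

0.9

From (8.7, 2.6) to (9.0, 3.4), the blue cube covered √(0.3² + 0.8²) ≈ 0.9 units.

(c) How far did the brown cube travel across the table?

1.3

From (6.5, 1.9) to (7.3, 0.9), the brown cube covered √(0.8² + 1.0²) ≈ 1.3 units.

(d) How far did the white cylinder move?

3.3

The white cylinder moved from about (6.0, 3.6) to (8.4, 5.8), a distance of √(2.4² + 2.2²) ≈ 3.3.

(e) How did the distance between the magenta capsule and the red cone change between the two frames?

-0.6

The distance was about 3.9 in the first image and 3.3 in the second, so they moved 0.6 units closer together.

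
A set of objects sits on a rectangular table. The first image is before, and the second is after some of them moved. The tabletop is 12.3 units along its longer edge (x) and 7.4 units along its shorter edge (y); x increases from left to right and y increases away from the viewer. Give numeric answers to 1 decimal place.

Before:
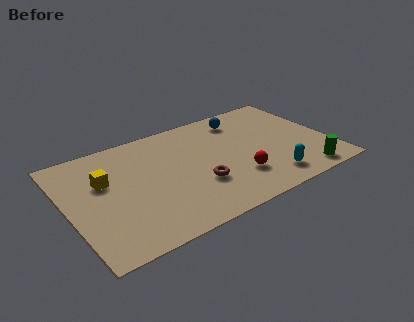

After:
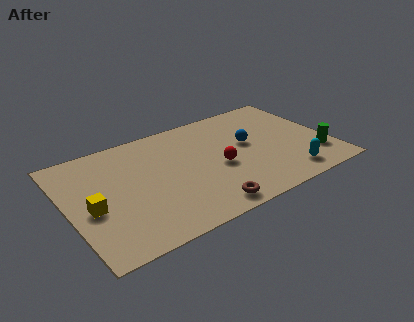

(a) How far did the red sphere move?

1.3

From (7.7, 2.1) to (7.0, 3.2), the red sphere covered √(0.7² + 1.1²) ≈ 1.3 units.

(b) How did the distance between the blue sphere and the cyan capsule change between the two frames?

-1.5

The distance was about 4.8 in the first image and 3.3 in the second, so they moved 1.5 units closer together.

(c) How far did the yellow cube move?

1.7

The yellow cube was near (1.8, 4.7) before and (1.0, 3.2) after, so it travelled √(0.8² + 1.5²) ≈ 1.7 units.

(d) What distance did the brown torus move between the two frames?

1.6

The brown torus was near (5.9, 2.5) before and (5.9, 0.9) after, so it travelled √(0.0² + 1.6²) ≈ 1.6 units.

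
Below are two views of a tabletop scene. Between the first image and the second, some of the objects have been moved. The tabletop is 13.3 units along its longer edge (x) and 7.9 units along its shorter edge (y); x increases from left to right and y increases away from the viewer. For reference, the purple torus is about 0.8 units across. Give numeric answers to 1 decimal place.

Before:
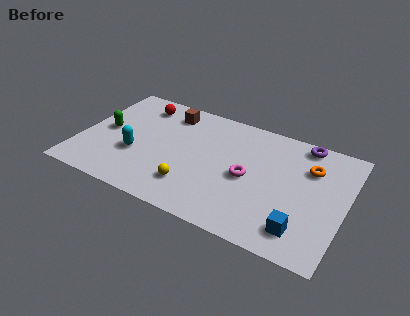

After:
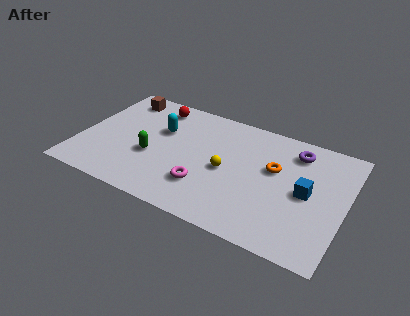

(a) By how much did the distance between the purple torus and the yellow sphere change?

-3.0

They were about 7.2 units apart before and 4.2 after — 3.0 units closer together.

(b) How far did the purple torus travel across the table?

0.8

The purple torus moved from about (10.9, 7.1) to (10.6, 6.4), a distance of √(0.3² + 0.7²) ≈ 0.8.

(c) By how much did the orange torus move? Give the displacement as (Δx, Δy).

(-1.7, -0.8)

From the two frames, the orange torus sits at roughly (11.4, 5.6) before and (9.7, 4.8) after.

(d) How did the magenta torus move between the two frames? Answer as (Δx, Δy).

(-2.0, -1.5)

The magenta torus started near (8.5, 3.7) and ended near (6.5, 2.2).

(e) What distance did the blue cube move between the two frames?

2.4

The blue cube was near (11.4, 1.5) before and (11.4, 3.9) after, so it travelled √(0.0² + 2.4²) ≈ 2.4 units.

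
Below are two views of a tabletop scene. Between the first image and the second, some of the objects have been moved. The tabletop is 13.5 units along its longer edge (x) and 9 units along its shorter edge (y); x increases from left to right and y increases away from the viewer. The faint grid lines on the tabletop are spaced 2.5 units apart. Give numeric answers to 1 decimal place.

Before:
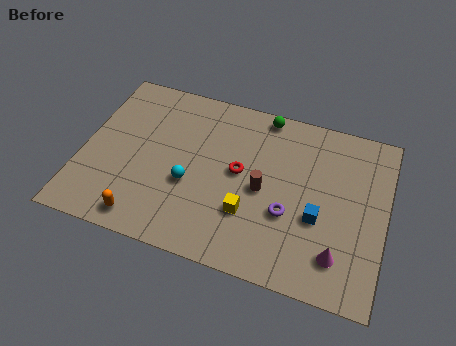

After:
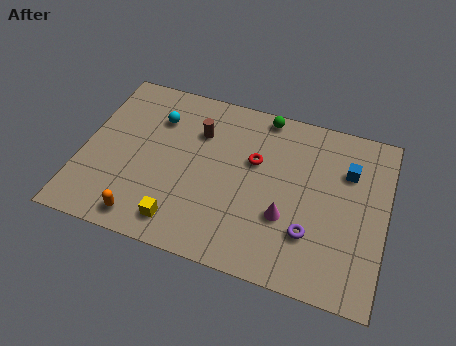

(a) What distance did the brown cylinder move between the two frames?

3.8

The brown cylinder was near (8.1, 4.2) before and (5.0, 6.4) after, so it travelled √(3.1² + 2.2²) ≈ 3.8 units.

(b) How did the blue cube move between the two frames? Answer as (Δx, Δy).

(1.1, 2.8)

The blue cube started near (10.6, 3.5) and ended near (11.7, 6.3).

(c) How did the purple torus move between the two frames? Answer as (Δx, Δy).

(1.0, -0.7)

From the two frames, the purple torus sits at roughly (9.3, 3.3) before and (10.3, 2.6) after.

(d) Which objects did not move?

the green sphere and the orange capsule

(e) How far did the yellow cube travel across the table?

3.2

From (7.6, 2.8) to (4.7, 1.4), the yellow cube covered √(2.9² + 1.4²) ≈ 3.2 units.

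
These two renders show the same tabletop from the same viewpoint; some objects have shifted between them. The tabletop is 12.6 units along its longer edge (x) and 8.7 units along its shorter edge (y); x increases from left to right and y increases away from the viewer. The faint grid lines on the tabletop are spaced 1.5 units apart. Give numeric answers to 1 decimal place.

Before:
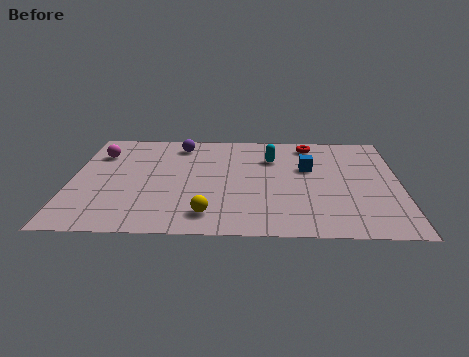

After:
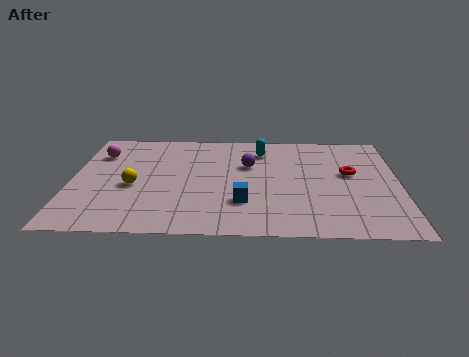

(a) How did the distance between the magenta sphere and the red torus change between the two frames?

+1.5

They were about 8.3 units apart before and 9.8 after — 1.5 units further apart.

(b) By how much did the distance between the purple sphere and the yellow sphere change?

-1.1

Before: roughly 5.9 units apart; after: 4.8. That's 1.1 units closer together.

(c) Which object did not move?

the magenta sphere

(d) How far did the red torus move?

2.9

From (9.2, 7.5) to (10.7, 5.0), the red torus covered √(1.5² + 2.5²) ≈ 2.9 units.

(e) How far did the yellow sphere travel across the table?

3.6

The yellow sphere moved from about (5.3, 1.5) to (2.4, 3.7), a distance of √(2.9² + 2.2²) ≈ 3.6.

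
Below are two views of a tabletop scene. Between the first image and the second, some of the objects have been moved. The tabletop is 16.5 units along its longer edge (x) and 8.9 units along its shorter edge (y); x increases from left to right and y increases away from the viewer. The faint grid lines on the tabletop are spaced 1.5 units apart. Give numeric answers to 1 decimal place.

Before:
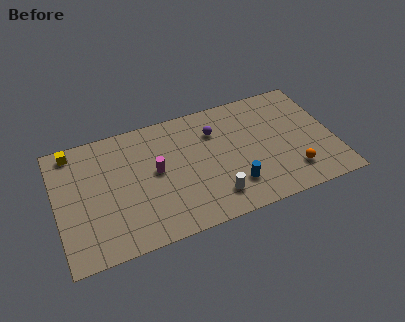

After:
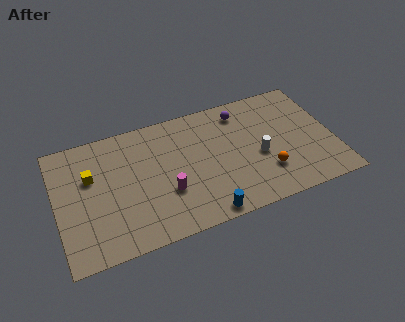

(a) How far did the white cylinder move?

3.5

The white cylinder was near (9.1, 1.8) before and (12.0, 3.8) after, so it travelled √(2.9² + 2.0²) ≈ 3.5 units.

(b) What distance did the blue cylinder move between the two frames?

2.4

The blue cylinder moved from about (10.3, 2.2) to (8.4, 0.8), a distance of √(1.9² + 1.4²) ≈ 2.4.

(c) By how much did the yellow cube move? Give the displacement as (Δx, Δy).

(0.9, -2.2)

The yellow cube started near (1.2, 7.9) and ended near (2.1, 5.7).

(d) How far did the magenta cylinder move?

1.8

The magenta cylinder moved from about (5.9, 4.8) to (6.4, 3.1), a distance of √(0.5² + 1.7²) ≈ 1.8.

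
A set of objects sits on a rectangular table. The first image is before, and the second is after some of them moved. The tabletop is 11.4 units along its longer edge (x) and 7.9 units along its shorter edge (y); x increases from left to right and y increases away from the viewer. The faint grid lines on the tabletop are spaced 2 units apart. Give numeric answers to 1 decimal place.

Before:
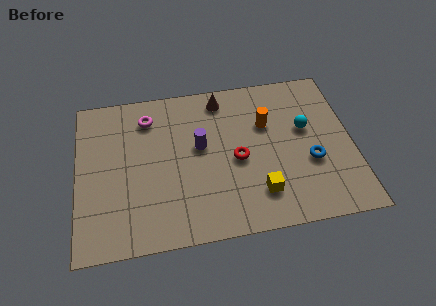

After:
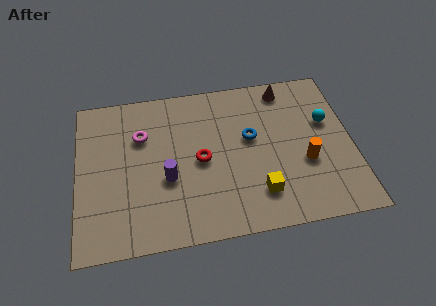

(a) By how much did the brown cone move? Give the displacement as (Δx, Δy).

(2.7, 0.1)

The brown cone started near (6.1, 6.8) and ended near (8.8, 6.9).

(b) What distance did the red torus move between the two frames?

1.5

The red torus moved from about (6.6, 3.6) to (5.1, 3.8), a distance of √(1.5² + 0.2²) ≈ 1.5.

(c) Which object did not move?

the yellow cube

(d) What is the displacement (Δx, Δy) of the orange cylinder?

(1.5, -2.2)

The orange cylinder started near (7.9, 5.2) and ended near (9.4, 3.0).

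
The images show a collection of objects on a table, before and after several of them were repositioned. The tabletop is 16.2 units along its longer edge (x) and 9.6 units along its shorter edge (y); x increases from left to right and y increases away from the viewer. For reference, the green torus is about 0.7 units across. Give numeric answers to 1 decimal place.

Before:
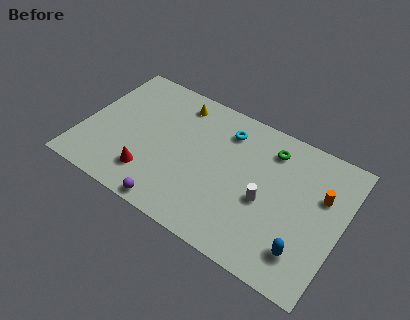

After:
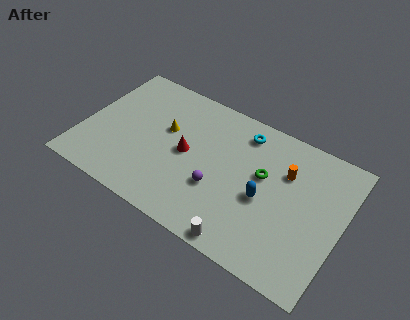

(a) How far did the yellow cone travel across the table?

2.3

The yellow cone was near (5.4, 8.1) before and (5.0, 5.8) after, so it travelled √(0.4² + 2.3²) ≈ 2.3 units.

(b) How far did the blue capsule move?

3.5

The blue capsule was near (14.3, 2.1) before and (11.5, 4.2) after, so it travelled √(2.8² + 2.1²) ≈ 3.5 units.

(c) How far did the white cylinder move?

3.4

From (11.6, 4.1) to (10.8, 0.8), the white cylinder covered √(0.8² + 3.3²) ≈ 3.4 units.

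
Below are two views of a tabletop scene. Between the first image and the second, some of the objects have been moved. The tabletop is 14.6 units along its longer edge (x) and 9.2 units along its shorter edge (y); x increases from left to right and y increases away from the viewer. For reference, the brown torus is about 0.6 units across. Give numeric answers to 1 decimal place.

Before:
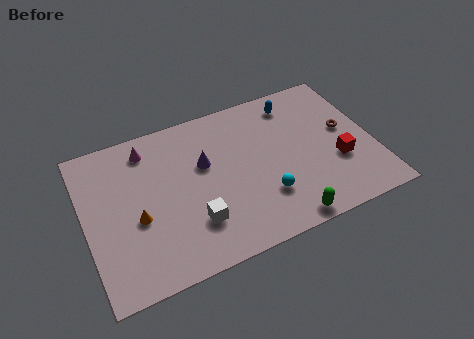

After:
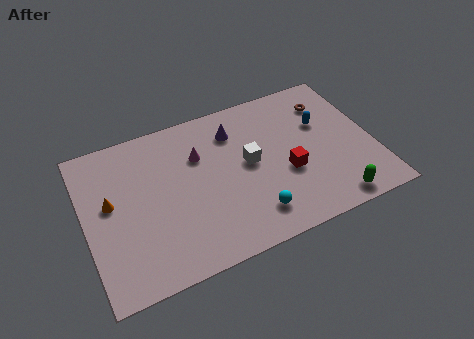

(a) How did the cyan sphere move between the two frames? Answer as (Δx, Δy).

(-0.7, -0.8)

The cyan sphere started near (8.8, 2.6) and ended near (8.1, 1.8).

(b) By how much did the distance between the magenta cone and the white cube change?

-2.7

Before: roughly 5.5 units apart; after: 2.8. That's 2.7 units closer together.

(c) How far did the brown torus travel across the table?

2.1

The brown torus moved from about (13.3, 5.1) to (12.7, 7.1), a distance of √(0.6² + 2.0²) ≈ 2.1.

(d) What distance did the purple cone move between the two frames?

2.2

The purple cone moved from about (6.1, 5.7) to (7.8, 7.1), a distance of √(1.7² + 1.4²) ≈ 2.2.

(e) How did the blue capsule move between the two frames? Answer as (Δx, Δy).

(1.2, -1.8)

The blue capsule started near (11.0, 7.7) and ended near (12.2, 5.9).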